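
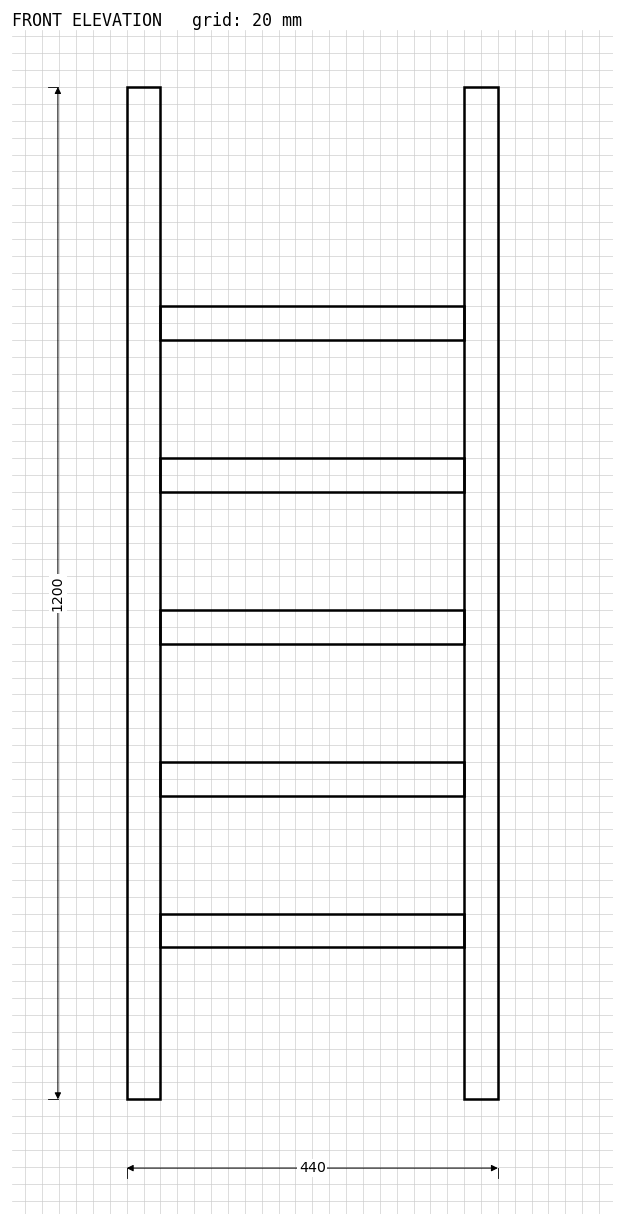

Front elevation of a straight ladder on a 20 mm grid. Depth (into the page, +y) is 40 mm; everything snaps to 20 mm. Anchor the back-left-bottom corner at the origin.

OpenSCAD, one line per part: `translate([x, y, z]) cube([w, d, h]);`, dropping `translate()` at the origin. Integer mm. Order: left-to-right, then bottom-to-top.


cube([40, 40, 1200]);
translate([40, 0, 180]) cube([360, 40, 40]);
translate([40, 0, 360]) cube([360, 40, 40]);
translate([40, 0, 540]) cube([360, 40, 40]);
translate([40, 0, 720]) cube([360, 40, 40]);
translate([40, 0, 900]) cube([360, 40, 40]);
translate([400, 0, 0]) cube([40, 40, 1200]);


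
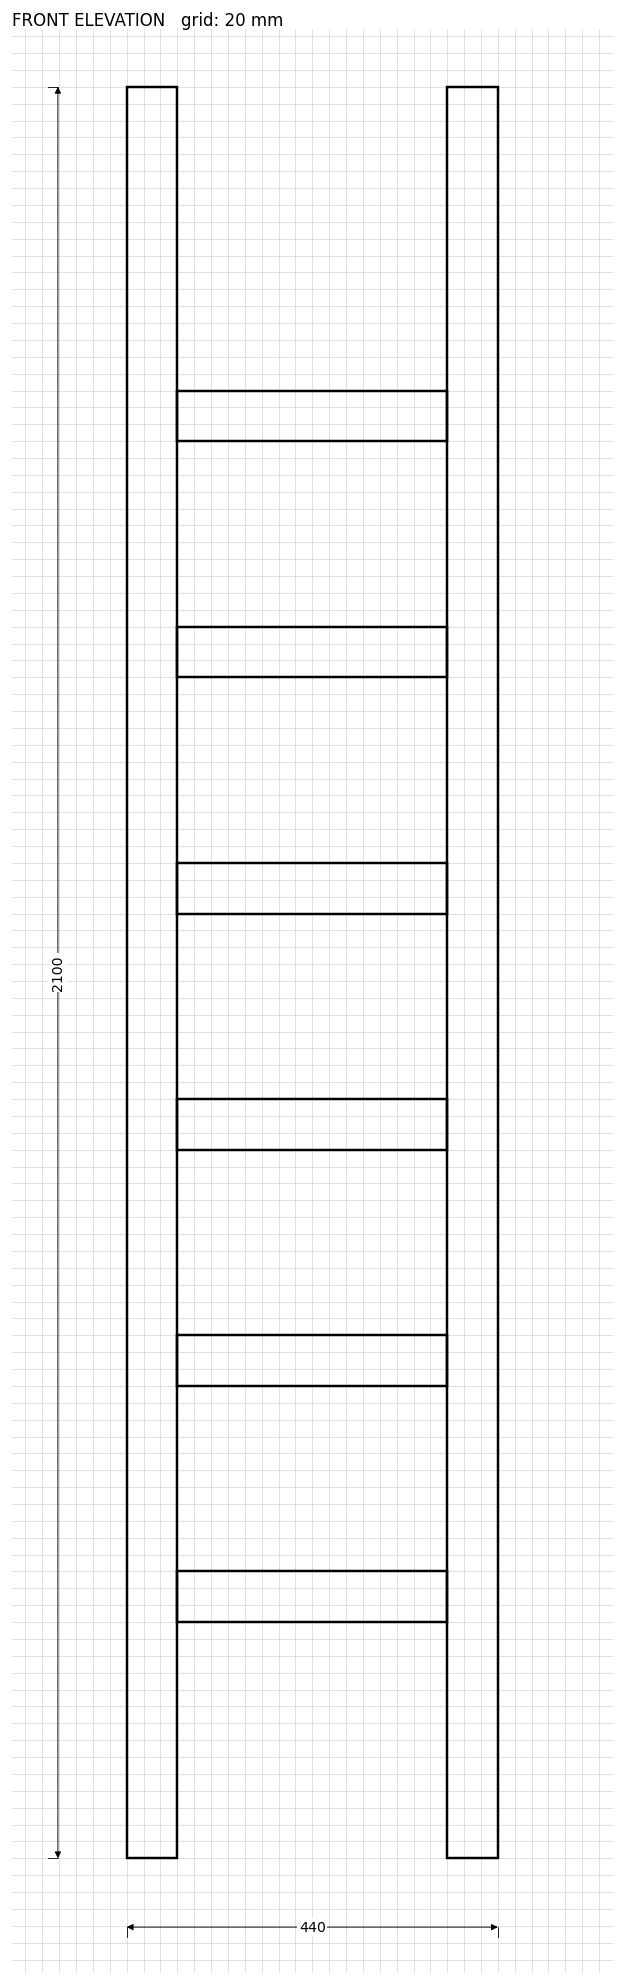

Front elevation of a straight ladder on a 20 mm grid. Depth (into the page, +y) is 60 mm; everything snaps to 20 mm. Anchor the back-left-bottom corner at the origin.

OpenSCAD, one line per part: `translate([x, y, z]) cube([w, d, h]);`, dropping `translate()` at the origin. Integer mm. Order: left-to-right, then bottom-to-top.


cube([60, 60, 2100]);
translate([60, 0, 280]) cube([320, 60, 60]);
translate([60, 0, 560]) cube([320, 60, 60]);
translate([60, 0, 840]) cube([320, 60, 60]);
translate([60, 0, 1120]) cube([320, 60, 60]);
translate([60, 0, 1400]) cube([320, 60, 60]);
translate([60, 0, 1680]) cube([320, 60, 60]);
translate([380, 0, 0]) cube([60, 60, 2100]);


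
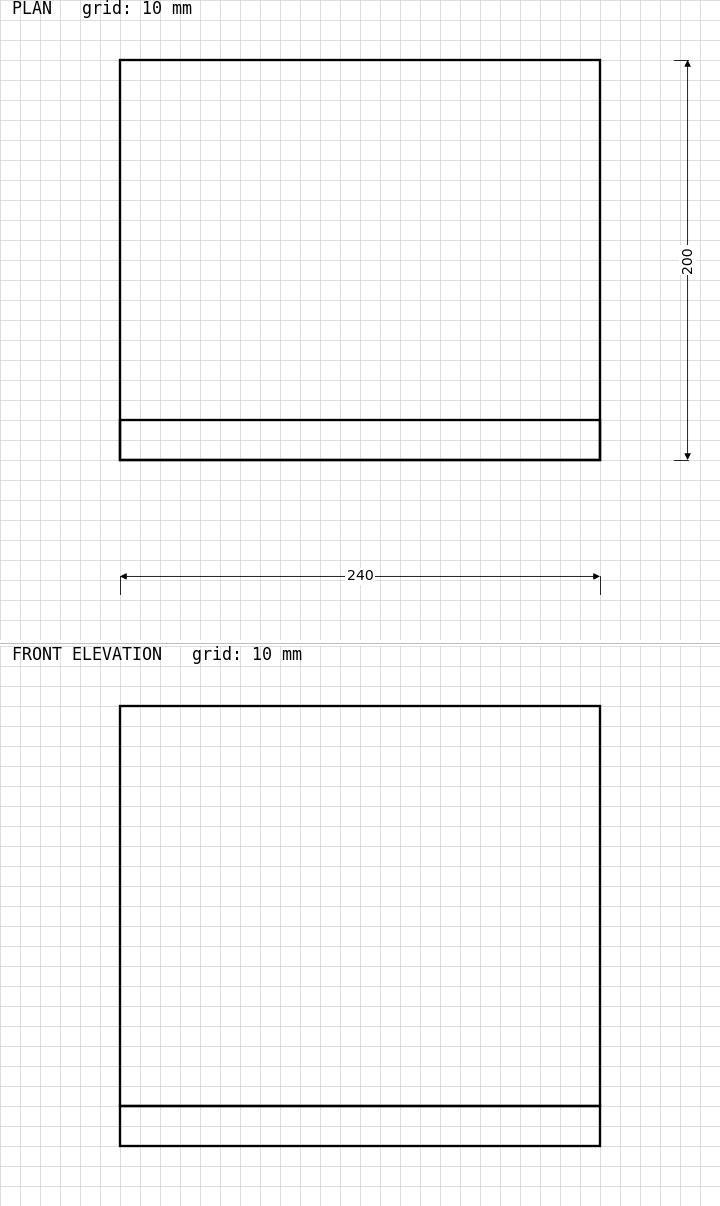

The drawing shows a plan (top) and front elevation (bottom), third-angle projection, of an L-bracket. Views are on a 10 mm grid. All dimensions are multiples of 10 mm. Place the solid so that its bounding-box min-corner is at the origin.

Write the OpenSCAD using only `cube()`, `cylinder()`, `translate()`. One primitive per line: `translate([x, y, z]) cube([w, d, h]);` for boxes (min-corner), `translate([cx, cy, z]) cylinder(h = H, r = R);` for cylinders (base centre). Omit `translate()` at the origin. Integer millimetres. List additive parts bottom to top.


cube([240, 200, 20]);
translate([0, 0, 20]) cube([240, 20, 200]);


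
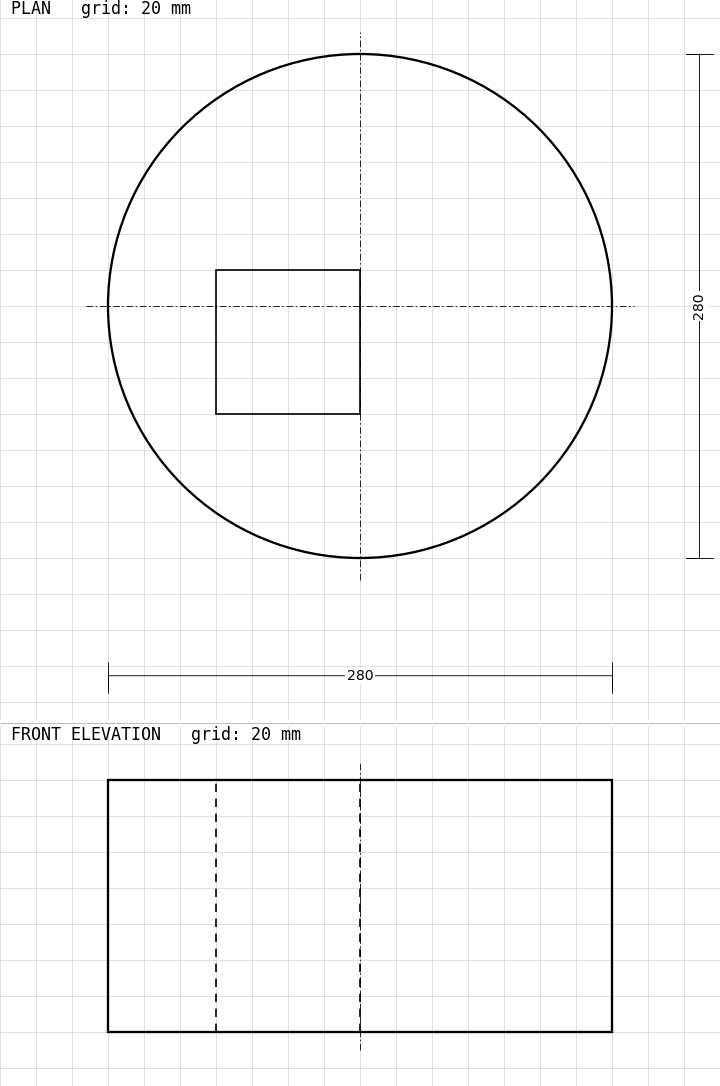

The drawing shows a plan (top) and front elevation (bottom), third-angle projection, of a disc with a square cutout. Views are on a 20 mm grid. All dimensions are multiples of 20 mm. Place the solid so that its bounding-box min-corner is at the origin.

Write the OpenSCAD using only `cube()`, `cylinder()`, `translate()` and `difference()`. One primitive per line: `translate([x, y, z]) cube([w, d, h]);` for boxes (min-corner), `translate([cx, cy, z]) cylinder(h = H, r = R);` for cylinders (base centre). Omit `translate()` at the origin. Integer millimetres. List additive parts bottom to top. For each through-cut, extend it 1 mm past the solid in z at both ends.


difference() {
  translate([140, 140, 0]) cylinder(h = 140, r = 140);
  translate([60, 80, -1]) cube([80, 80, 142]);
}


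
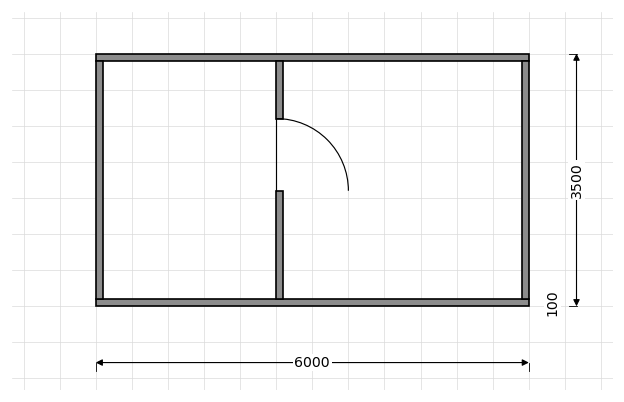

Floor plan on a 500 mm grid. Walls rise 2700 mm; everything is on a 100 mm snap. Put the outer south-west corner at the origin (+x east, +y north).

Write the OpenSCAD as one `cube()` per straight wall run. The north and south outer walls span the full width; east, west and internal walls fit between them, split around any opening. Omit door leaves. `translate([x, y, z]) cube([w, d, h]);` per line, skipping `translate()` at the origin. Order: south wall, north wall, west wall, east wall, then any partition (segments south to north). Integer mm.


cube([6000, 100, 2700]);
translate([0, 3400, 0]) cube([6000, 100, 2700]);
translate([0, 100, 0]) cube([100, 3300, 2700]);
translate([5900, 100, 0]) cube([100, 3300, 2700]);
translate([2500, 100, 0]) cube([100, 1500, 2700]);
translate([2500, 2600, 0]) cube([100, 800, 2700]);


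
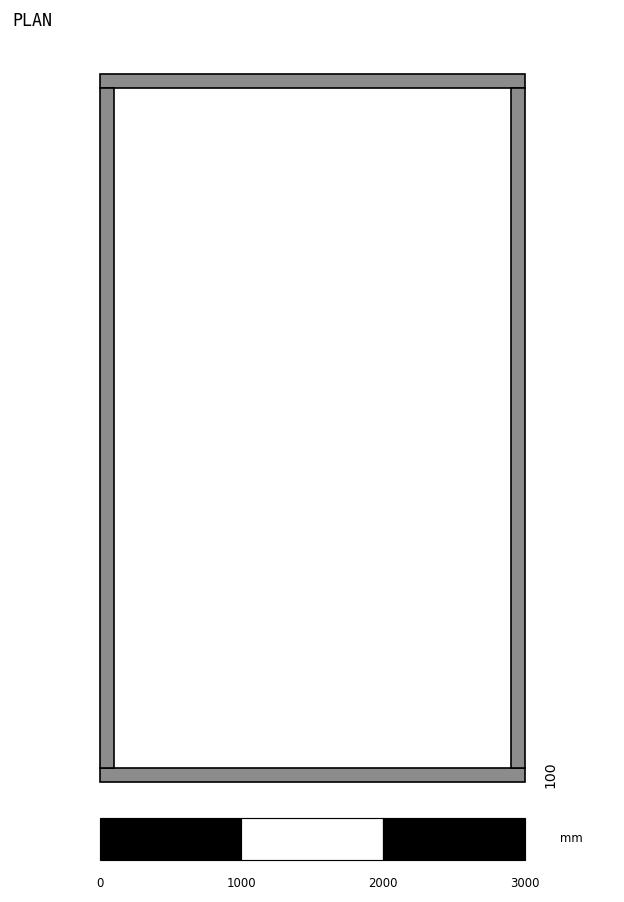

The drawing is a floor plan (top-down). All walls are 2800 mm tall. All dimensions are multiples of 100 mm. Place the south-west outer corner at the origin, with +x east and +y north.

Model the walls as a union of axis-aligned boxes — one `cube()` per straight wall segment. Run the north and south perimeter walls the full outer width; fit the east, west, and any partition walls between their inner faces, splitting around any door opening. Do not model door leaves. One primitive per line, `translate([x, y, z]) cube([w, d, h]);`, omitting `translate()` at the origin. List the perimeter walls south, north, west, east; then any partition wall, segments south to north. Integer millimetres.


cube([3000, 100, 2800]);
translate([0, 4900, 0]) cube([3000, 100, 2800]);
translate([0, 100, 0]) cube([100, 4800, 2800]);
translate([2900, 100, 0]) cube([100, 4800, 2800]);


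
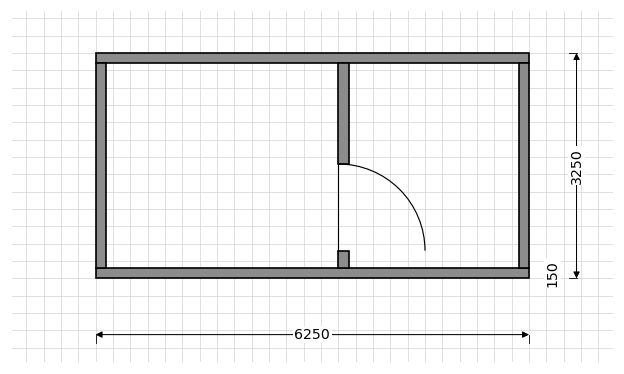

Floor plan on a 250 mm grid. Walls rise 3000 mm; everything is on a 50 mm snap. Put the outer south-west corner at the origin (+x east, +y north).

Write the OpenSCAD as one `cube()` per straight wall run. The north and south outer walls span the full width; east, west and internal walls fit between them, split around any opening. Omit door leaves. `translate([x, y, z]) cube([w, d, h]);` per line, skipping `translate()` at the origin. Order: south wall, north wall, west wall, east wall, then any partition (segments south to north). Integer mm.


cube([6250, 150, 3000]);
translate([0, 3100, 0]) cube([6250, 150, 3000]);
translate([0, 150, 0]) cube([150, 2950, 3000]);
translate([6100, 150, 0]) cube([150, 2950, 3000]);
translate([3500, 150, 0]) cube([150, 250, 3000]);
translate([3500, 1650, 0]) cube([150, 1450, 3000]);


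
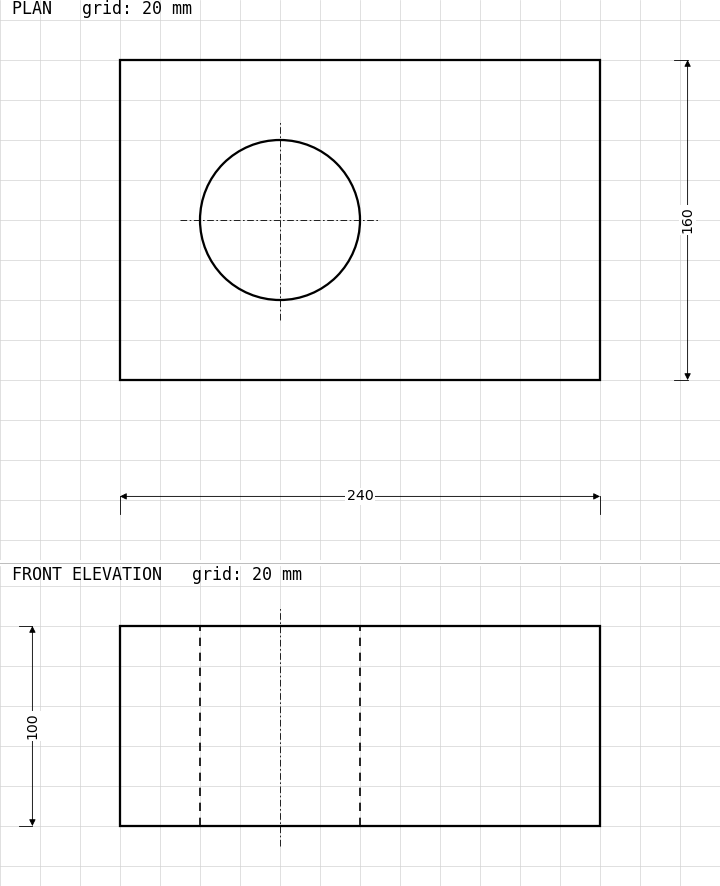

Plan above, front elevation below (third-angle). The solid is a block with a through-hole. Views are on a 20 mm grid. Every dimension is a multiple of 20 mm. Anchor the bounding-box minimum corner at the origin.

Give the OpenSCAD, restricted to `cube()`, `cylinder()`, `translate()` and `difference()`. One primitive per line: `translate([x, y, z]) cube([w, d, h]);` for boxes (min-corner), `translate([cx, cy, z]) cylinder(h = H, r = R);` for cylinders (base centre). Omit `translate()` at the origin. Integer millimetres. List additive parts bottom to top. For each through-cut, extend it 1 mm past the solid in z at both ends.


difference() {
  cube([240, 160, 100]);
  translate([80, 80, -1]) cylinder(h = 102, r = 40);
}


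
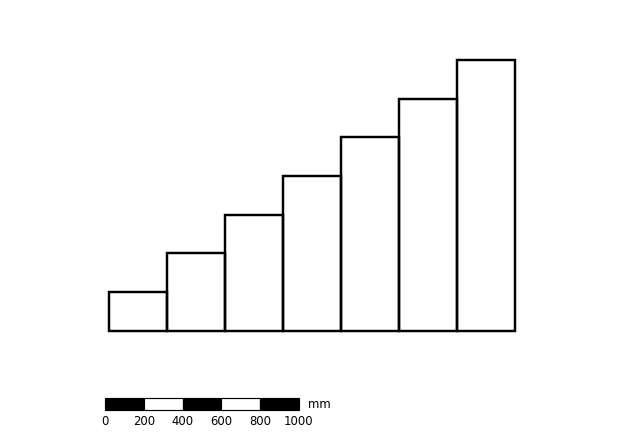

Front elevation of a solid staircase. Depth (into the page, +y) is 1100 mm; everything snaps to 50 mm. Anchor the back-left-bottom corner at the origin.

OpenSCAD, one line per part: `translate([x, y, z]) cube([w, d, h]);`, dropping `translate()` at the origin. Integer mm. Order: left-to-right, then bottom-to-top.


cube([300, 1100, 200]);
translate([300, 0, 0]) cube([300, 1100, 400]);
translate([600, 0, 0]) cube([300, 1100, 600]);
translate([900, 0, 0]) cube([300, 1100, 800]);
translate([1200, 0, 0]) cube([300, 1100, 1000]);
translate([1500, 0, 0]) cube([300, 1100, 1200]);
translate([1800, 0, 0]) cube([300, 1100, 1400]);


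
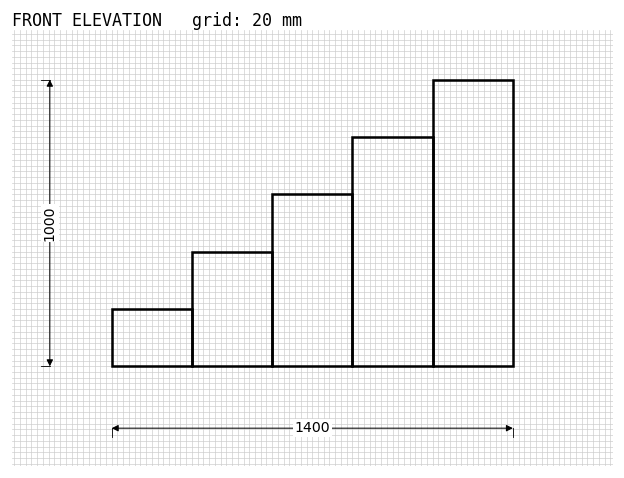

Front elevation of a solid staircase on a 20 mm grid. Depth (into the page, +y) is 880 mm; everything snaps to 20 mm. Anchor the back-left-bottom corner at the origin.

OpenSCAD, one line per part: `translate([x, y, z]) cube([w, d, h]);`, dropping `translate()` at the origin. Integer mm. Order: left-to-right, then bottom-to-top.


cube([280, 880, 200]);
translate([280, 0, 0]) cube([280, 880, 400]);
translate([560, 0, 0]) cube([280, 880, 600]);
translate([840, 0, 0]) cube([280, 880, 800]);
translate([1120, 0, 0]) cube([280, 880, 1000]);


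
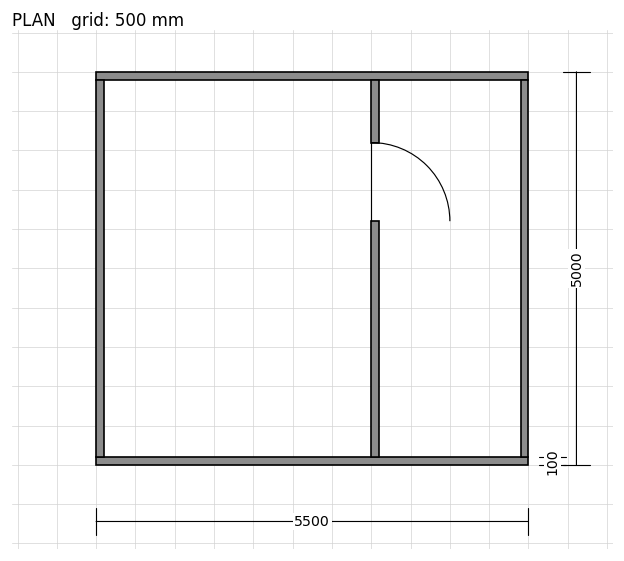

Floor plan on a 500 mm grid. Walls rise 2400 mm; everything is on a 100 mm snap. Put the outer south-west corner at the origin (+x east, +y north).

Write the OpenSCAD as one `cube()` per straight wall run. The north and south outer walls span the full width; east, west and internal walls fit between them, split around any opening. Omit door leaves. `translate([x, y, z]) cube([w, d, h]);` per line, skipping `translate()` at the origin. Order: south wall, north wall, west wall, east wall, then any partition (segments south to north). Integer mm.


cube([5500, 100, 2400]);
translate([0, 4900, 0]) cube([5500, 100, 2400]);
translate([0, 100, 0]) cube([100, 4800, 2400]);
translate([5400, 100, 0]) cube([100, 4800, 2400]);
translate([3500, 100, 0]) cube([100, 3000, 2400]);
translate([3500, 4100, 0]) cube([100, 800, 2400]);


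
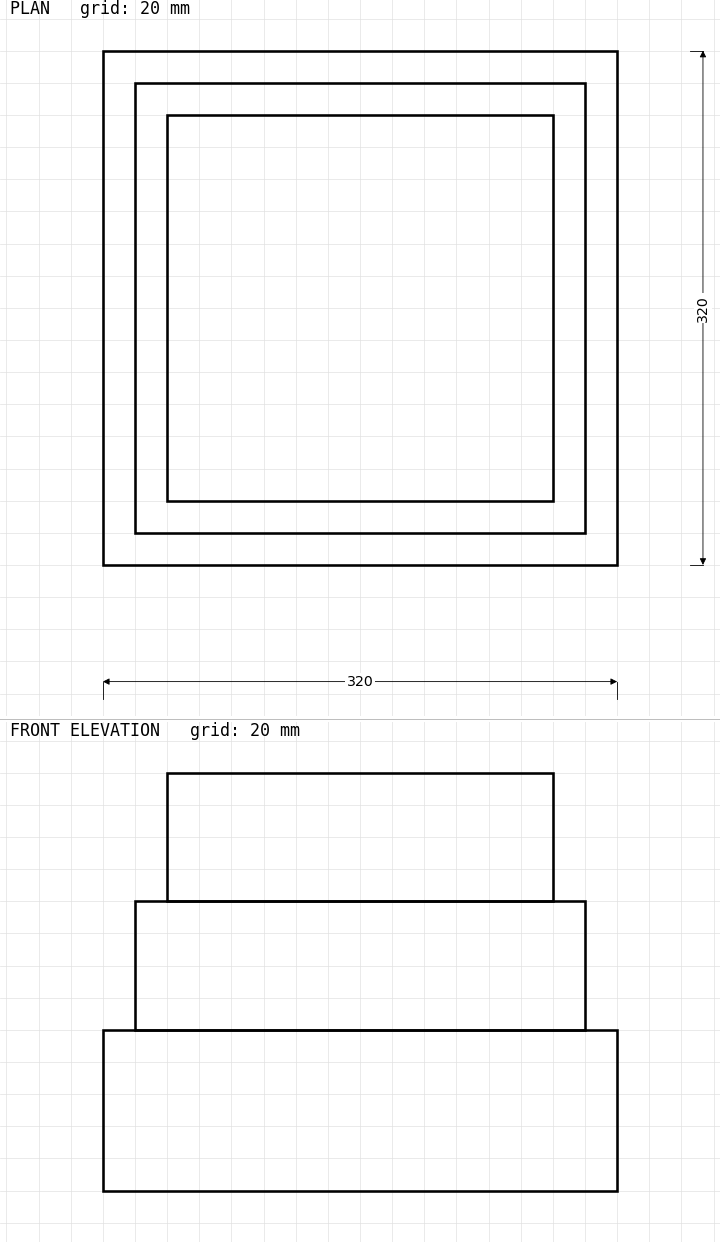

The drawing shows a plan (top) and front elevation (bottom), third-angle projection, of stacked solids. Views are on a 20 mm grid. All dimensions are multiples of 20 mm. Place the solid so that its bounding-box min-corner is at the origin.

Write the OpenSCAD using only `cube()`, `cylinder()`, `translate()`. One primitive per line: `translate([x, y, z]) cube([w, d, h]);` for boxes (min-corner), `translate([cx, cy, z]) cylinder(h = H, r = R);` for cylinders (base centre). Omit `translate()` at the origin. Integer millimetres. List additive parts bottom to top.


cube([320, 320, 100]);
translate([20, 20, 100]) cube([280, 280, 80]);
translate([40, 40, 180]) cube([240, 240, 80]);


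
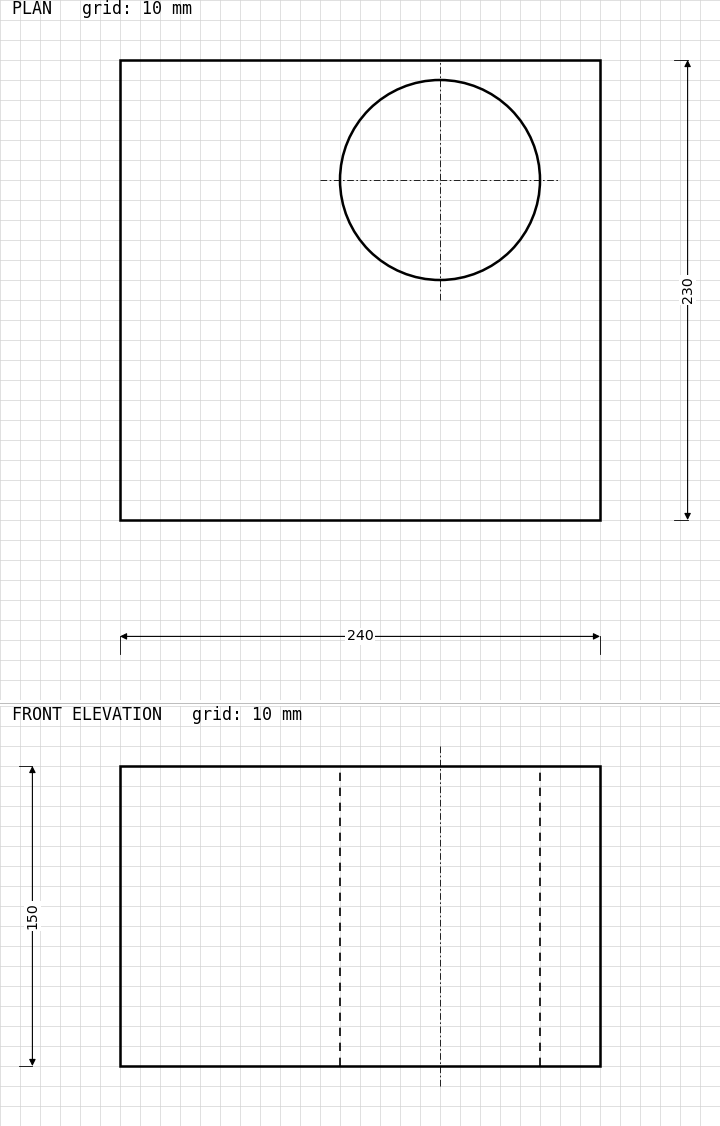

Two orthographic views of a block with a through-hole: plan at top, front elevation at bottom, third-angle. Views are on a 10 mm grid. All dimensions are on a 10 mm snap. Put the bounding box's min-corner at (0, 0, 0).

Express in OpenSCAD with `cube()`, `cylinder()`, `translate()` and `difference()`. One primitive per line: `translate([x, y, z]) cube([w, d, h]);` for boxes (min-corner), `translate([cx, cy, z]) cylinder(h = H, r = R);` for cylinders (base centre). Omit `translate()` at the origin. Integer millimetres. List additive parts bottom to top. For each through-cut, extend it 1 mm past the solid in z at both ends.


difference() {
  cube([240, 230, 150]);
  translate([160, 170, -1]) cylinder(h = 152, r = 50);
}


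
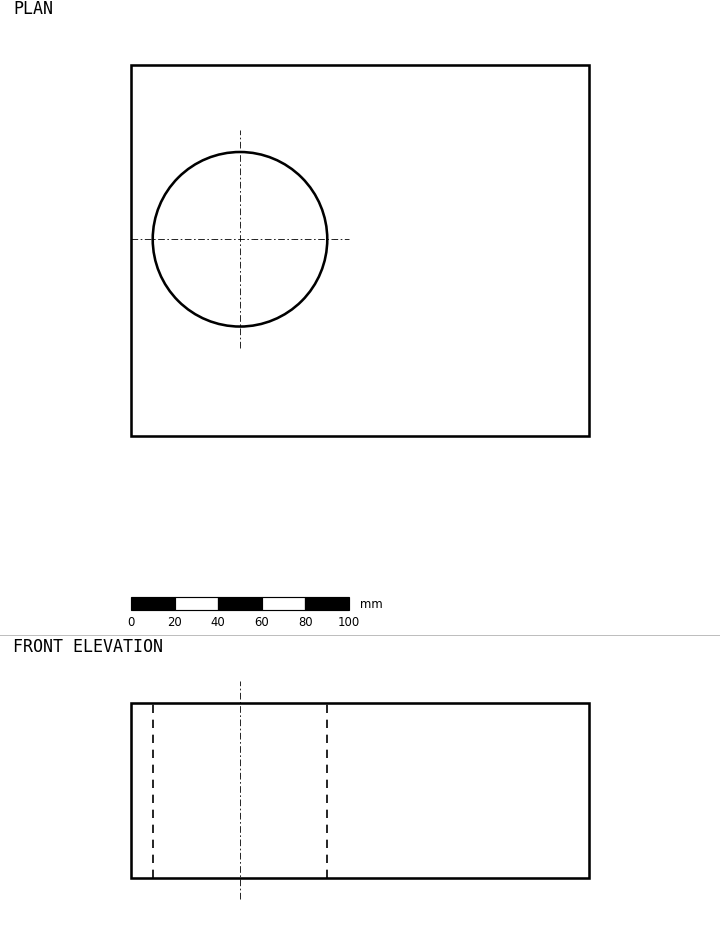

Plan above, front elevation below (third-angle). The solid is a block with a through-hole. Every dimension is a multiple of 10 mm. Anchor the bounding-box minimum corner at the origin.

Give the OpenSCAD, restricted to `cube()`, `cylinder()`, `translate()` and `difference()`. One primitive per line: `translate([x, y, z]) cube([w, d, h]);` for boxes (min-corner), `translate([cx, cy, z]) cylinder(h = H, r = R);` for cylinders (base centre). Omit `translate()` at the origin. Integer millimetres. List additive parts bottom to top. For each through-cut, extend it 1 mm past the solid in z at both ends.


difference() {
  cube([210, 170, 80]);
  translate([50, 90, -1]) cylinder(h = 82, r = 40);
}


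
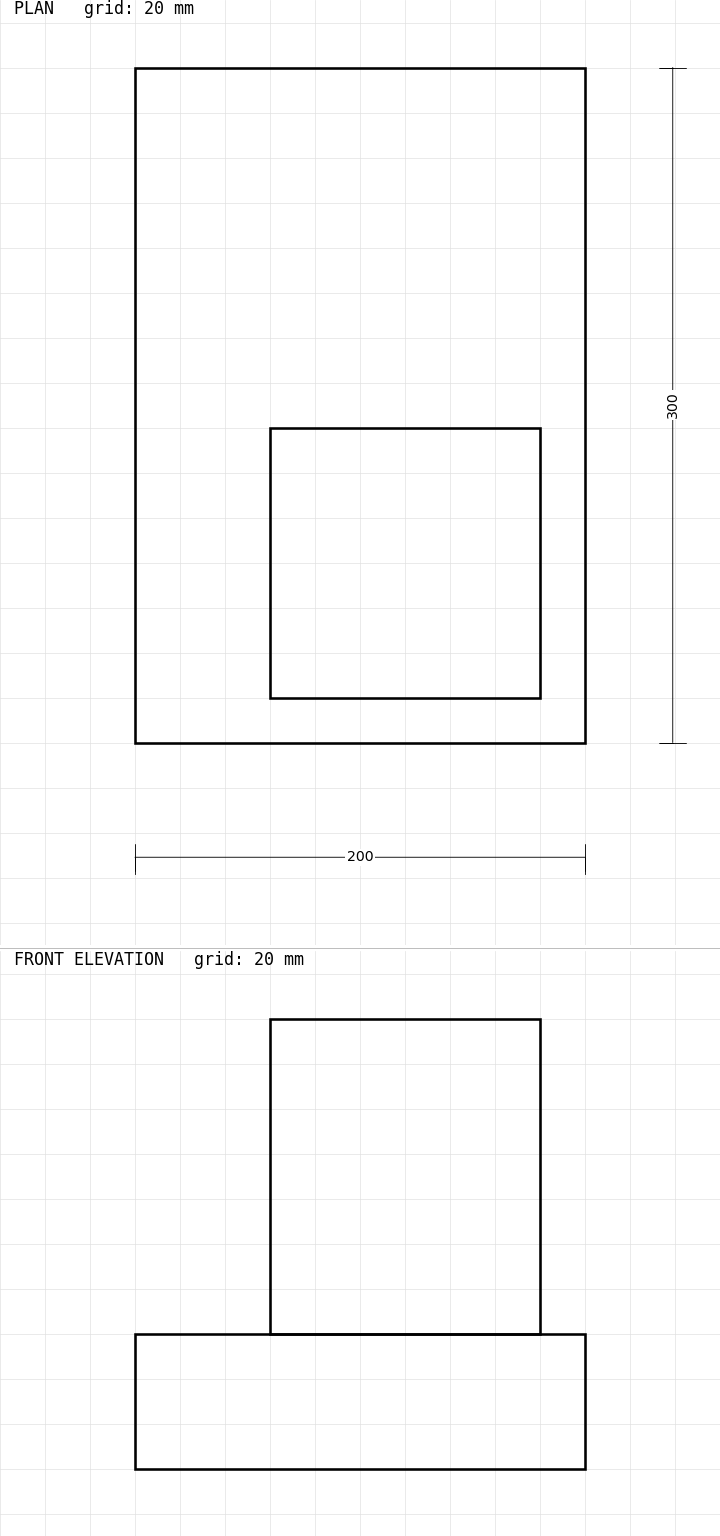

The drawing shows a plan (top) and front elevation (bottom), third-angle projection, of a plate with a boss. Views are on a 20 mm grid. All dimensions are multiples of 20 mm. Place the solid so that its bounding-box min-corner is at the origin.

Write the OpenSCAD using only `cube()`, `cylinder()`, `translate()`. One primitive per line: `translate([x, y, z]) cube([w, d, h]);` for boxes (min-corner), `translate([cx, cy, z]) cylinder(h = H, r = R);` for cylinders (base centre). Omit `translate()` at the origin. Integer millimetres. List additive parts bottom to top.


cube([200, 300, 60]);
translate([60, 20, 60]) cube([120, 120, 140]);


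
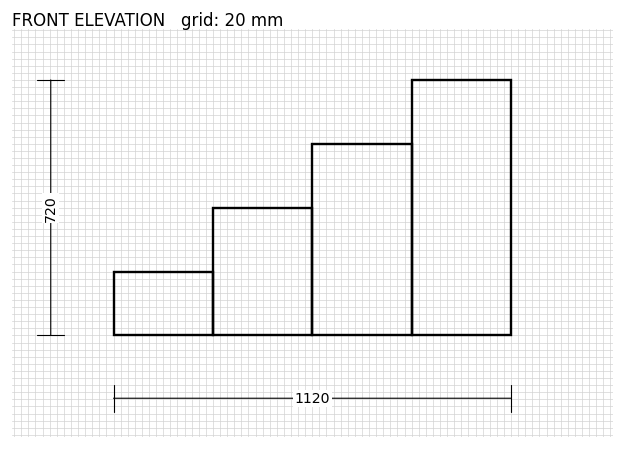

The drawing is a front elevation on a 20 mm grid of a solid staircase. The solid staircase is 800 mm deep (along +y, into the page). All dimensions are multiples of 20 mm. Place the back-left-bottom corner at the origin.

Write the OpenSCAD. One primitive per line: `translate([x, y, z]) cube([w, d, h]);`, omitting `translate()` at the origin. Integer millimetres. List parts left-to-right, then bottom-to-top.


cube([280, 800, 180]);
translate([280, 0, 0]) cube([280, 800, 360]);
translate([560, 0, 0]) cube([280, 800, 540]);
translate([840, 0, 0]) cube([280, 800, 720]);


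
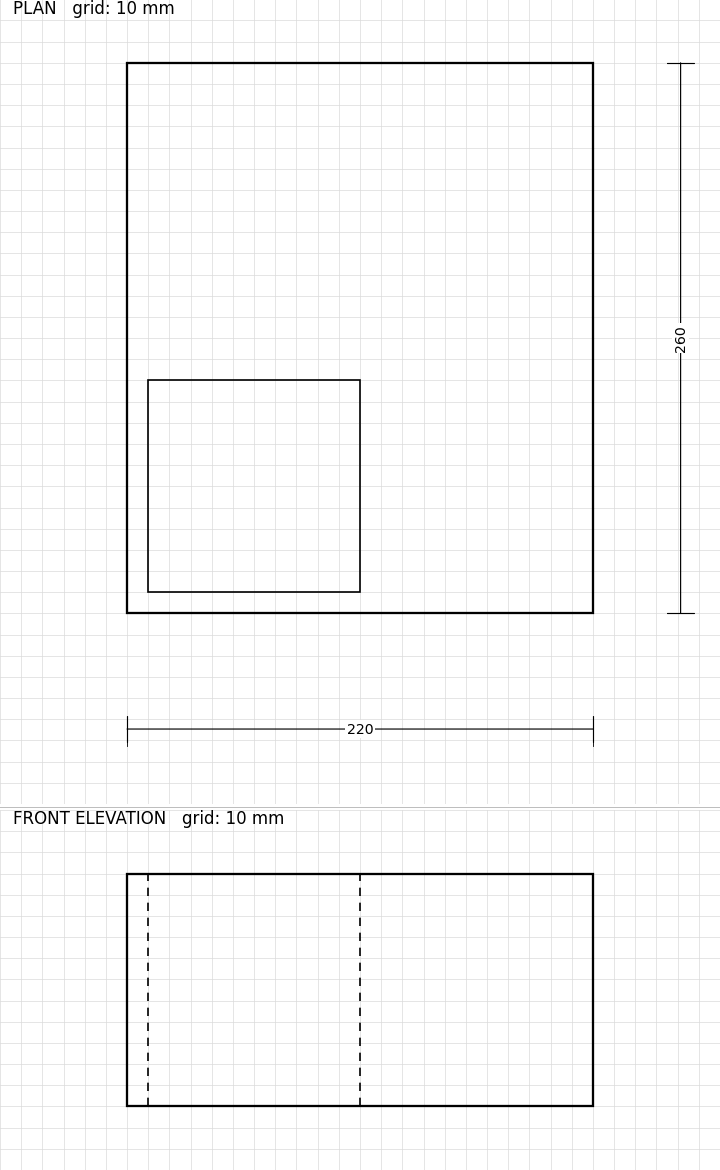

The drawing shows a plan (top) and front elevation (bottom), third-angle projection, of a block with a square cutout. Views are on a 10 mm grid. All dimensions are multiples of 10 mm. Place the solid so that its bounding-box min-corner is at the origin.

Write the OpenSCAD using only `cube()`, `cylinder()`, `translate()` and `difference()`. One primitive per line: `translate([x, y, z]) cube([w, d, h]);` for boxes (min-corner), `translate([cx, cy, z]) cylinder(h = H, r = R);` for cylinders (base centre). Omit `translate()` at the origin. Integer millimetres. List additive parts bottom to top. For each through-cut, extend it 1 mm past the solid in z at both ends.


difference() {
  cube([220, 260, 110]);
  translate([10, 10, -1]) cube([100, 100, 112]);
}


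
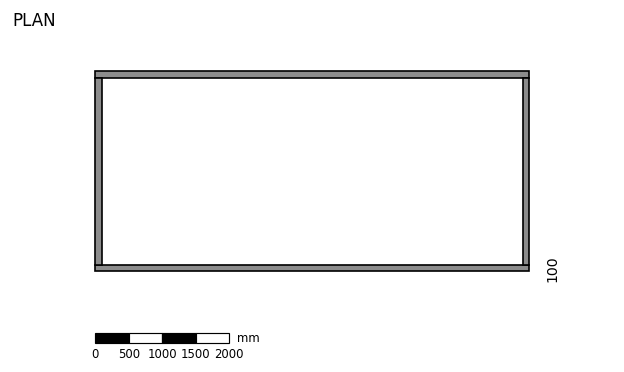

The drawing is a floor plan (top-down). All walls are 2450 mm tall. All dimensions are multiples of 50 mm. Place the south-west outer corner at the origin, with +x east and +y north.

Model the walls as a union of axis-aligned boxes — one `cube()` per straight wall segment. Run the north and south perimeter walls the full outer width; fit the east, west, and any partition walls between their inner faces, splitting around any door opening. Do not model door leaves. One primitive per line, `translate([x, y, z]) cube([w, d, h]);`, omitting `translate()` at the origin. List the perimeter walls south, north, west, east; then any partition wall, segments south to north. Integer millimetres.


cube([6500, 100, 2450]);
translate([0, 2900, 0]) cube([6500, 100, 2450]);
translate([0, 100, 0]) cube([100, 2800, 2450]);
translate([6400, 100, 0]) cube([100, 2800, 2450]);


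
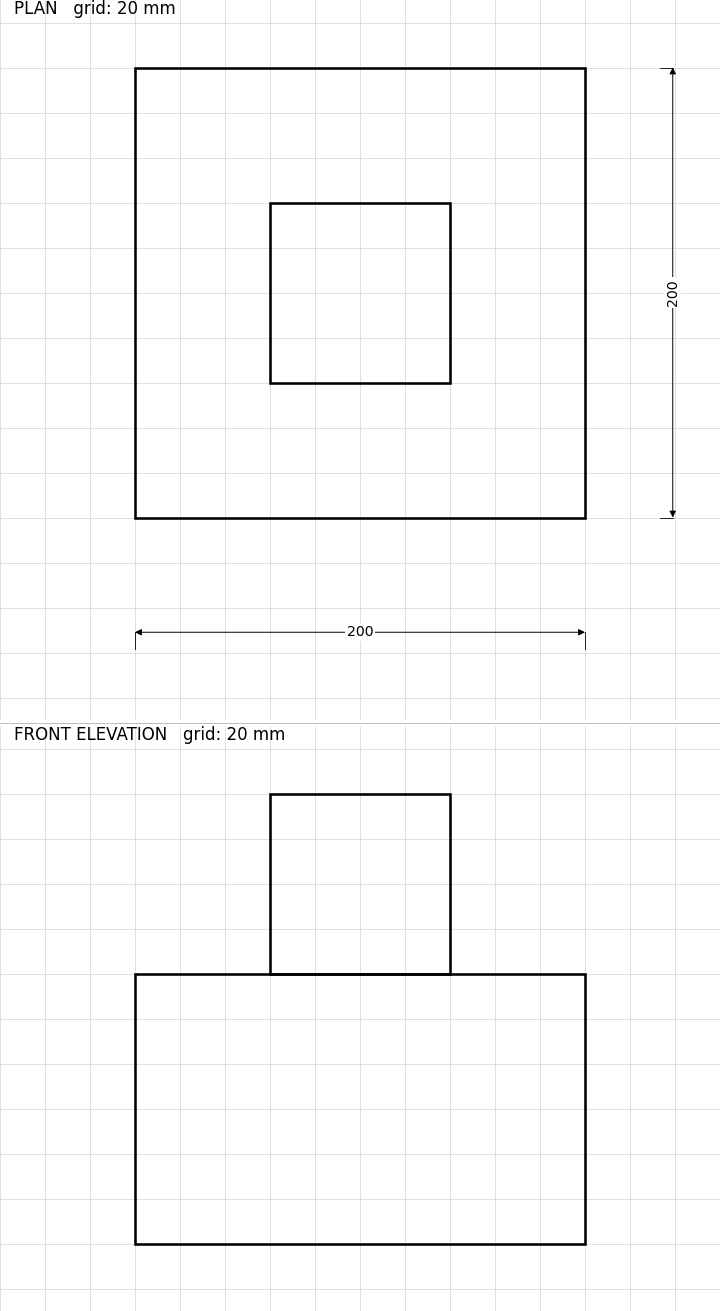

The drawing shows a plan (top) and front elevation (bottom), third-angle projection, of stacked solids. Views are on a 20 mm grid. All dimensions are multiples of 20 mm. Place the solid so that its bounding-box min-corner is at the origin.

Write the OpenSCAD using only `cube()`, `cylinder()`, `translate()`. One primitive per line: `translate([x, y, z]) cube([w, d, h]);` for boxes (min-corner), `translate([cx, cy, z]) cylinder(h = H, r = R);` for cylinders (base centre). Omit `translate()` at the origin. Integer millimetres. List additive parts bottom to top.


cube([200, 200, 120]);
translate([60, 60, 120]) cube([80, 80, 80]);


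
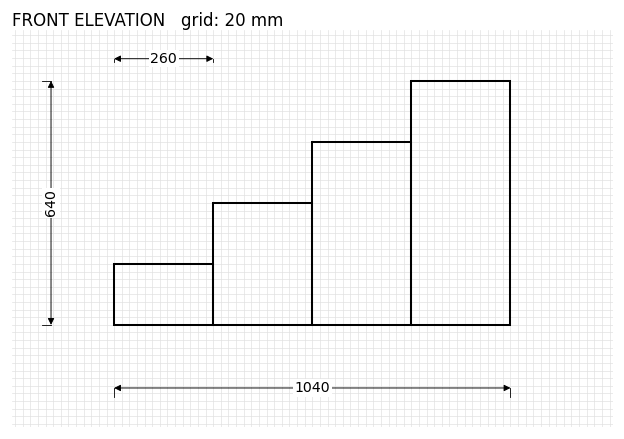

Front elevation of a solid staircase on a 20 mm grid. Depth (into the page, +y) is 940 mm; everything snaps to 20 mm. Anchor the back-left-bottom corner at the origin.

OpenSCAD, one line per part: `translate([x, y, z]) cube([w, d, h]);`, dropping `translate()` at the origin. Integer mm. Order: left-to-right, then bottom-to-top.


cube([260, 940, 160]);
translate([260, 0, 0]) cube([260, 940, 320]);
translate([520, 0, 0]) cube([260, 940, 480]);
translate([780, 0, 0]) cube([260, 940, 640]);


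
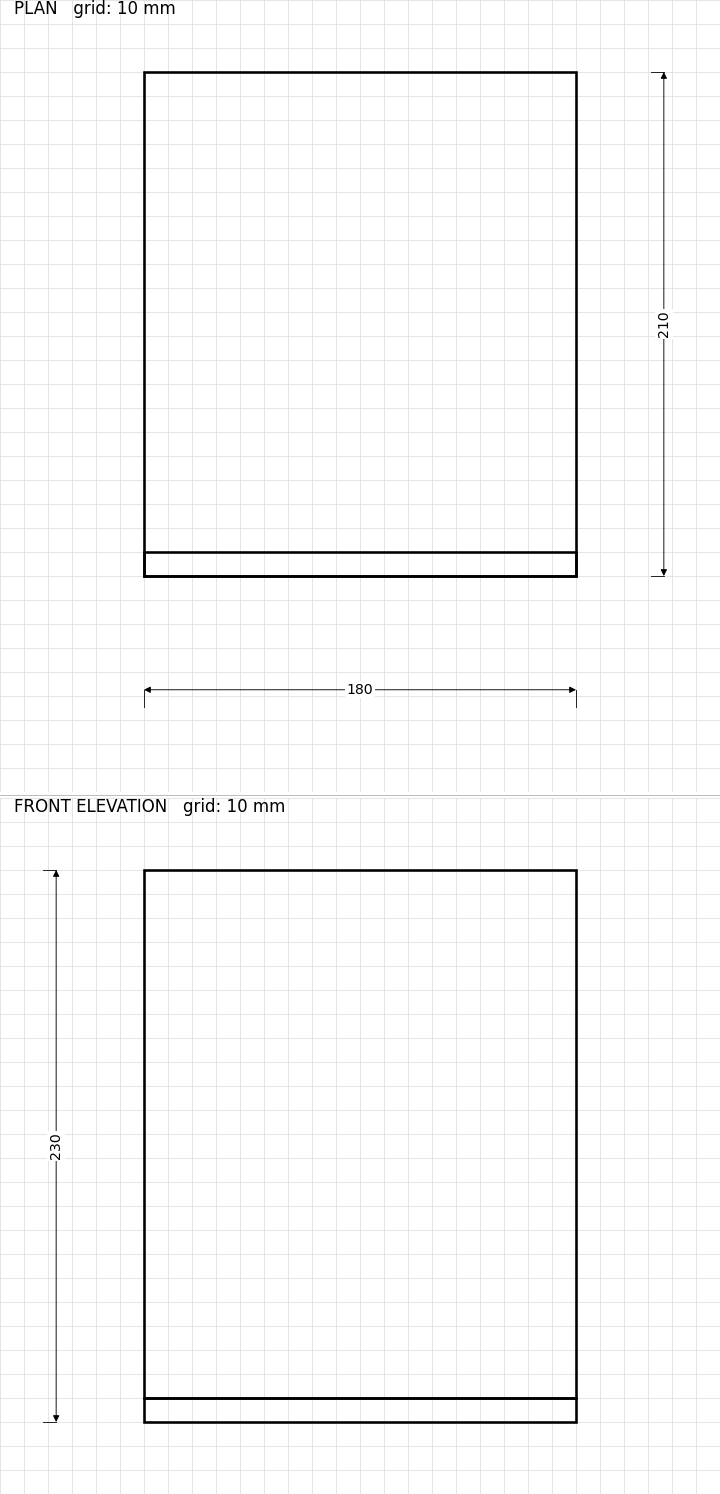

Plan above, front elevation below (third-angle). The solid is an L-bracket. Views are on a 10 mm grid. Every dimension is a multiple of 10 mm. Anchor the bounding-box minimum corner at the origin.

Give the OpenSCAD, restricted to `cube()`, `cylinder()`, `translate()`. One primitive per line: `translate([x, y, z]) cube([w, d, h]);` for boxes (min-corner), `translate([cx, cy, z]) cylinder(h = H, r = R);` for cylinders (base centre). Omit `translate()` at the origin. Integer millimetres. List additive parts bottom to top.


cube([180, 210, 10]);
translate([0, 0, 10]) cube([180, 10, 220]);


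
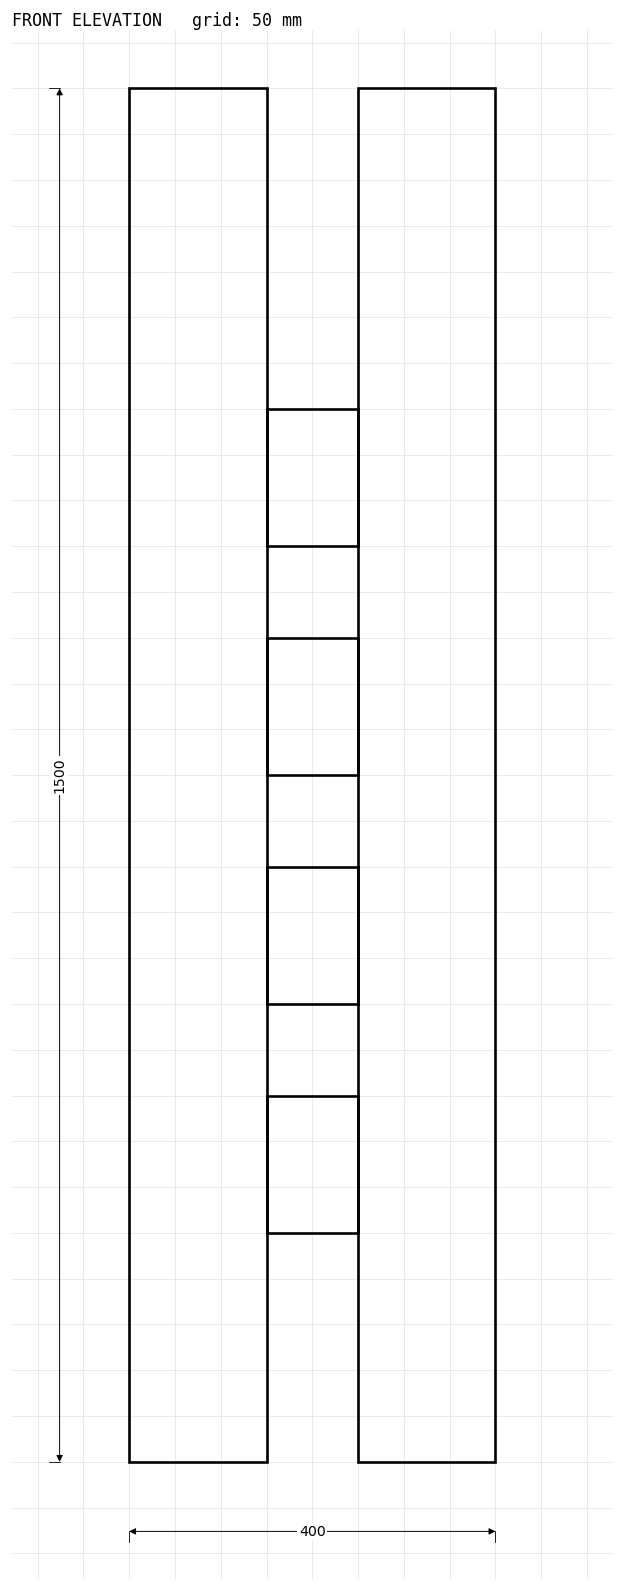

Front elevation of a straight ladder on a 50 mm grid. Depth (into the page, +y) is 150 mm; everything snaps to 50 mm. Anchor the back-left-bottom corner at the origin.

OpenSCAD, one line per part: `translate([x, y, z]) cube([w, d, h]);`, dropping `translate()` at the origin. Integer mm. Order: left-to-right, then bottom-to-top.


cube([150, 150, 1500]);
translate([150, 0, 250]) cube([100, 150, 150]);
translate([150, 0, 500]) cube([100, 150, 150]);
translate([150, 0, 750]) cube([100, 150, 150]);
translate([150, 0, 1000]) cube([100, 150, 150]);
translate([250, 0, 0]) cube([150, 150, 1500]);


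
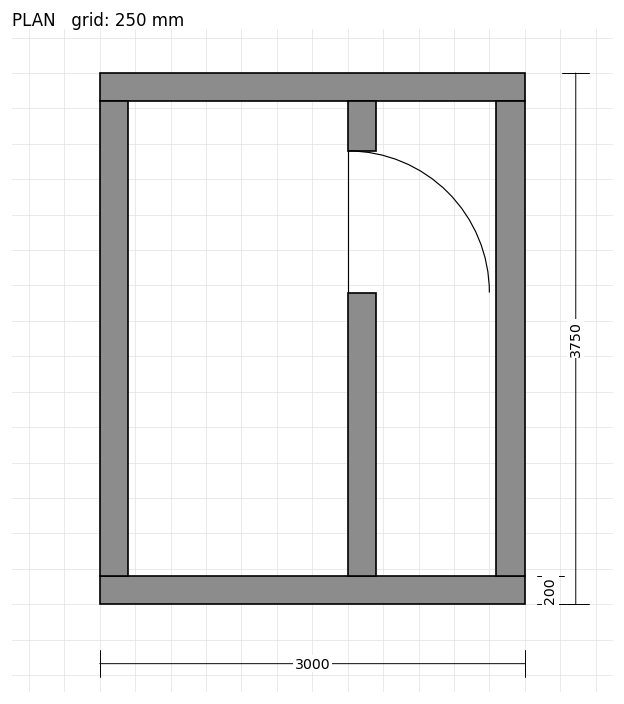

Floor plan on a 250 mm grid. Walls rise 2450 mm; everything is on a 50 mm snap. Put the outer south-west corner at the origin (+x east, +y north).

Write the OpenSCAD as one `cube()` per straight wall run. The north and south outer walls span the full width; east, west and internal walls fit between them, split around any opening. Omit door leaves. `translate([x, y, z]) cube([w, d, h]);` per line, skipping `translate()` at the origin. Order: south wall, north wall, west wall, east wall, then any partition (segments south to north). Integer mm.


cube([3000, 200, 2450]);
translate([0, 3550, 0]) cube([3000, 200, 2450]);
translate([0, 200, 0]) cube([200, 3350, 2450]);
translate([2800, 200, 0]) cube([200, 3350, 2450]);
translate([1750, 200, 0]) cube([200, 2000, 2450]);
translate([1750, 3200, 0]) cube([200, 350, 2450]);


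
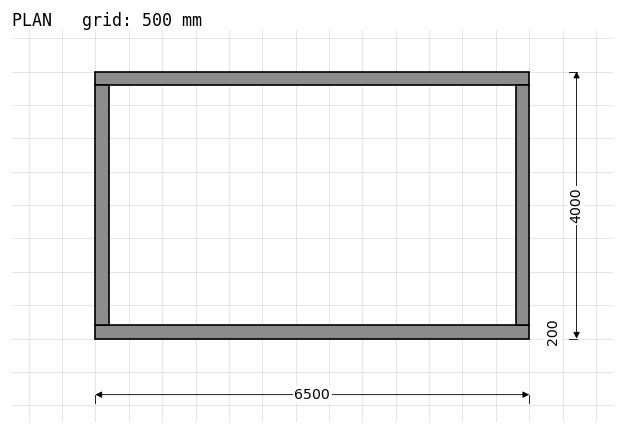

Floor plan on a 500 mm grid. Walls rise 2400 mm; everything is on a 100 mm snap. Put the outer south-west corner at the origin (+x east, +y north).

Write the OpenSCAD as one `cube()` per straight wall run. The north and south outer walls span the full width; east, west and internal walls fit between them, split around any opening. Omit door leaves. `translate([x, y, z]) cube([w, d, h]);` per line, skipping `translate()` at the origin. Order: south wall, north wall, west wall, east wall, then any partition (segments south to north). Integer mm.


cube([6500, 200, 2400]);
translate([0, 3800, 0]) cube([6500, 200, 2400]);
translate([0, 200, 0]) cube([200, 3600, 2400]);
translate([6300, 200, 0]) cube([200, 3600, 2400]);


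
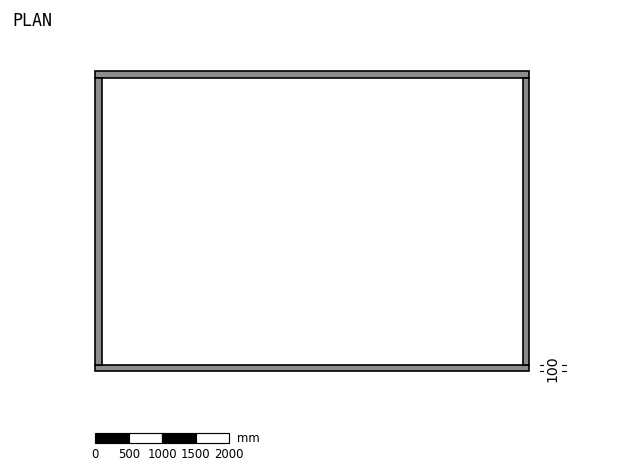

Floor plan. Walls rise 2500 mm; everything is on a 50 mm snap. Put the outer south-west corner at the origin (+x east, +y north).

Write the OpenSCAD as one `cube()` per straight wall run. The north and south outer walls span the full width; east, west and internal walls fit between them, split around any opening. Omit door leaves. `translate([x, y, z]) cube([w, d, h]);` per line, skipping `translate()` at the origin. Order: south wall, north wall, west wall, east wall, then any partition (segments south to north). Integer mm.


cube([6500, 100, 2500]);
translate([0, 4400, 0]) cube([6500, 100, 2500]);
translate([0, 100, 0]) cube([100, 4300, 2500]);
translate([6400, 100, 0]) cube([100, 4300, 2500]);


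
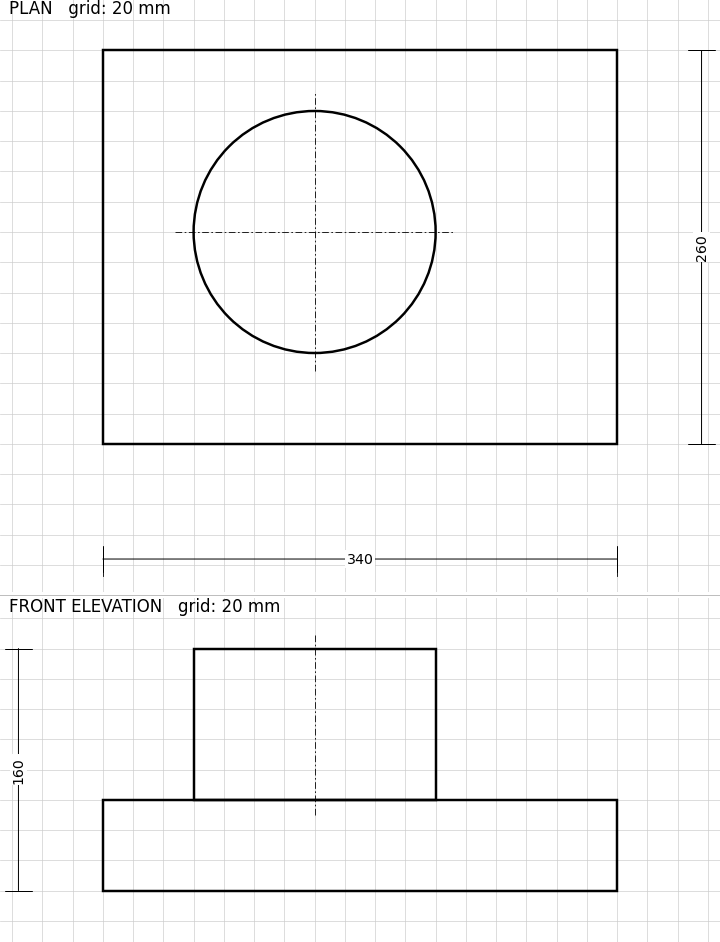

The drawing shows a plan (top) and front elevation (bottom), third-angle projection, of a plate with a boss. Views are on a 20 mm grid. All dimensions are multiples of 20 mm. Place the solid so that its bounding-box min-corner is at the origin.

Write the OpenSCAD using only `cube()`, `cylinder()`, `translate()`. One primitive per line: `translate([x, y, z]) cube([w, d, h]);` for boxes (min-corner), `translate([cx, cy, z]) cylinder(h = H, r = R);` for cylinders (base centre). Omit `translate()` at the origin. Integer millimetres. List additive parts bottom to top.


cube([340, 260, 60]);
translate([140, 140, 60]) cylinder(h = 100, r = 80);


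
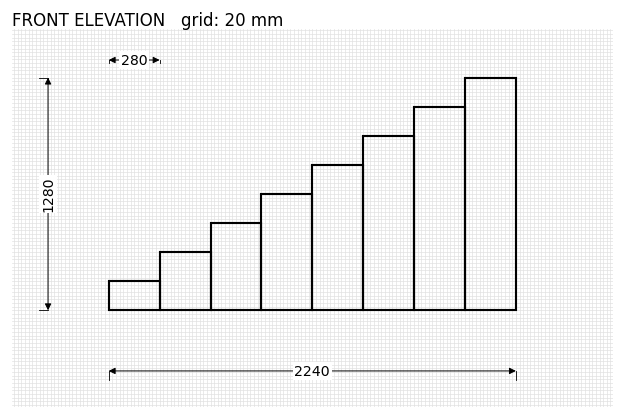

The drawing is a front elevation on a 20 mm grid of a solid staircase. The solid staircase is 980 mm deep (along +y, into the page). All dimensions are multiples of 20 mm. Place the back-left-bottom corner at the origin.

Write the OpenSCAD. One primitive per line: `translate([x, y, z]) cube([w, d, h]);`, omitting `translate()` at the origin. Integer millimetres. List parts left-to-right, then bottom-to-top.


cube([280, 980, 160]);
translate([280, 0, 0]) cube([280, 980, 320]);
translate([560, 0, 0]) cube([280, 980, 480]);
translate([840, 0, 0]) cube([280, 980, 640]);
translate([1120, 0, 0]) cube([280, 980, 800]);
translate([1400, 0, 0]) cube([280, 980, 960]);
translate([1680, 0, 0]) cube([280, 980, 1120]);
translate([1960, 0, 0]) cube([280, 980, 1280]);


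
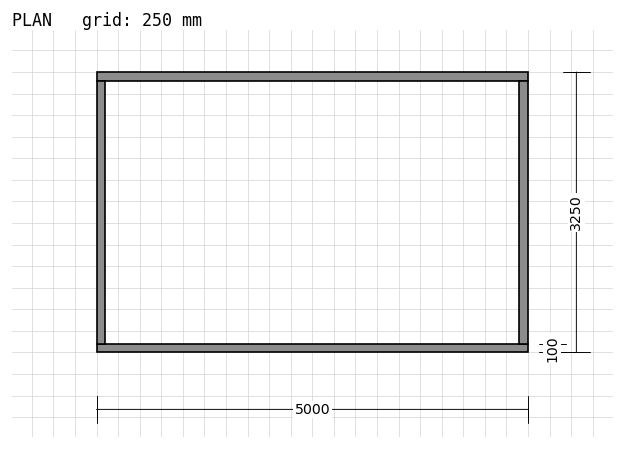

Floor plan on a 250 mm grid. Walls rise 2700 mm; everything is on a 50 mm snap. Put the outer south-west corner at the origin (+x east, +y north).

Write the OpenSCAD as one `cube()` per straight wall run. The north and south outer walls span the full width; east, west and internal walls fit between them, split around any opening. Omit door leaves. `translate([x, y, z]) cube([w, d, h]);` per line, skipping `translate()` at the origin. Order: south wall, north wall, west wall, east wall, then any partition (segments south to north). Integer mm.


cube([5000, 100, 2700]);
translate([0, 3150, 0]) cube([5000, 100, 2700]);
translate([0, 100, 0]) cube([100, 3050, 2700]);
translate([4900, 100, 0]) cube([100, 3050, 2700]);


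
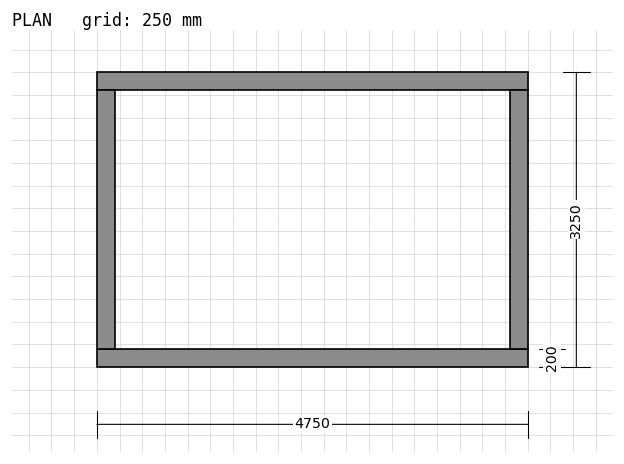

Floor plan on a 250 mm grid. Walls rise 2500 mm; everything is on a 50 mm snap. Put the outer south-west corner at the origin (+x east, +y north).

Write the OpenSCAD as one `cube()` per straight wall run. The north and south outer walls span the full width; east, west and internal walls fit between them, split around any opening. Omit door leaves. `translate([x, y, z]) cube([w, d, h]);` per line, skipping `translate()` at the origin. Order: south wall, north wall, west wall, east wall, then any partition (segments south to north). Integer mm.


cube([4750, 200, 2500]);
translate([0, 3050, 0]) cube([4750, 200, 2500]);
translate([0, 200, 0]) cube([200, 2850, 2500]);
translate([4550, 200, 0]) cube([200, 2850, 2500]);


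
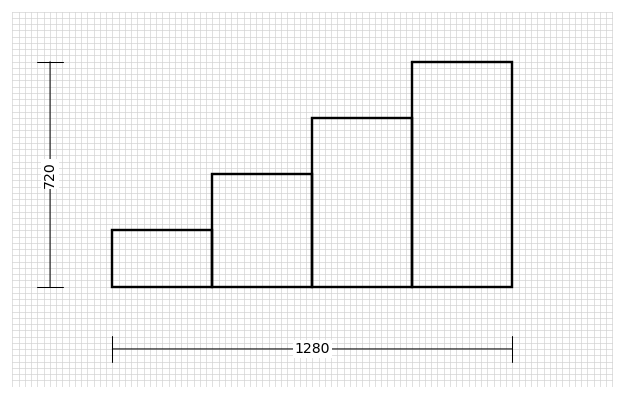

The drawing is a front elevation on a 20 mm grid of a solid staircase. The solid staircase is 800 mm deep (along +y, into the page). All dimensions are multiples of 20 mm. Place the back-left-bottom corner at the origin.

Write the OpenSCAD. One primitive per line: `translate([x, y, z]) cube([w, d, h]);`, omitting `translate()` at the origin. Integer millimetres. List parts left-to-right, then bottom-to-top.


cube([320, 800, 180]);
translate([320, 0, 0]) cube([320, 800, 360]);
translate([640, 0, 0]) cube([320, 800, 540]);
translate([960, 0, 0]) cube([320, 800, 720]);


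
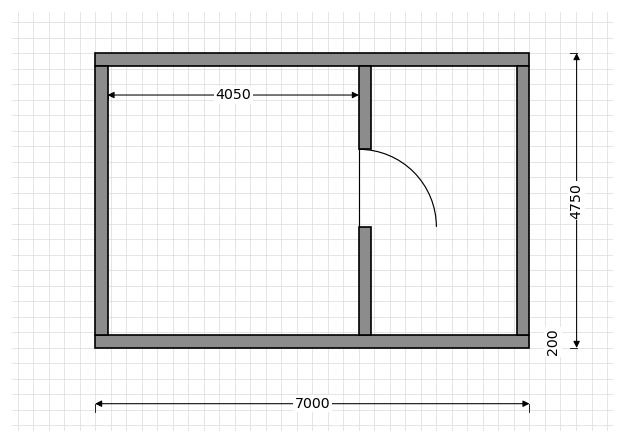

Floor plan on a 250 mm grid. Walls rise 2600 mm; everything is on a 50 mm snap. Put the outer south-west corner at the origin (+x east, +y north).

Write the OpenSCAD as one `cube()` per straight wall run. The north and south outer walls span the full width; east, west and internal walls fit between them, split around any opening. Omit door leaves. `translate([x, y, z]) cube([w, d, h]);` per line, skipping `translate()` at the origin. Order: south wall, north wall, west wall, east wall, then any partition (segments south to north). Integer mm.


cube([7000, 200, 2600]);
translate([0, 4550, 0]) cube([7000, 200, 2600]);
translate([0, 200, 0]) cube([200, 4350, 2600]);
translate([6800, 200, 0]) cube([200, 4350, 2600]);
translate([4250, 200, 0]) cube([200, 1750, 2600]);
translate([4250, 3200, 0]) cube([200, 1350, 2600]);


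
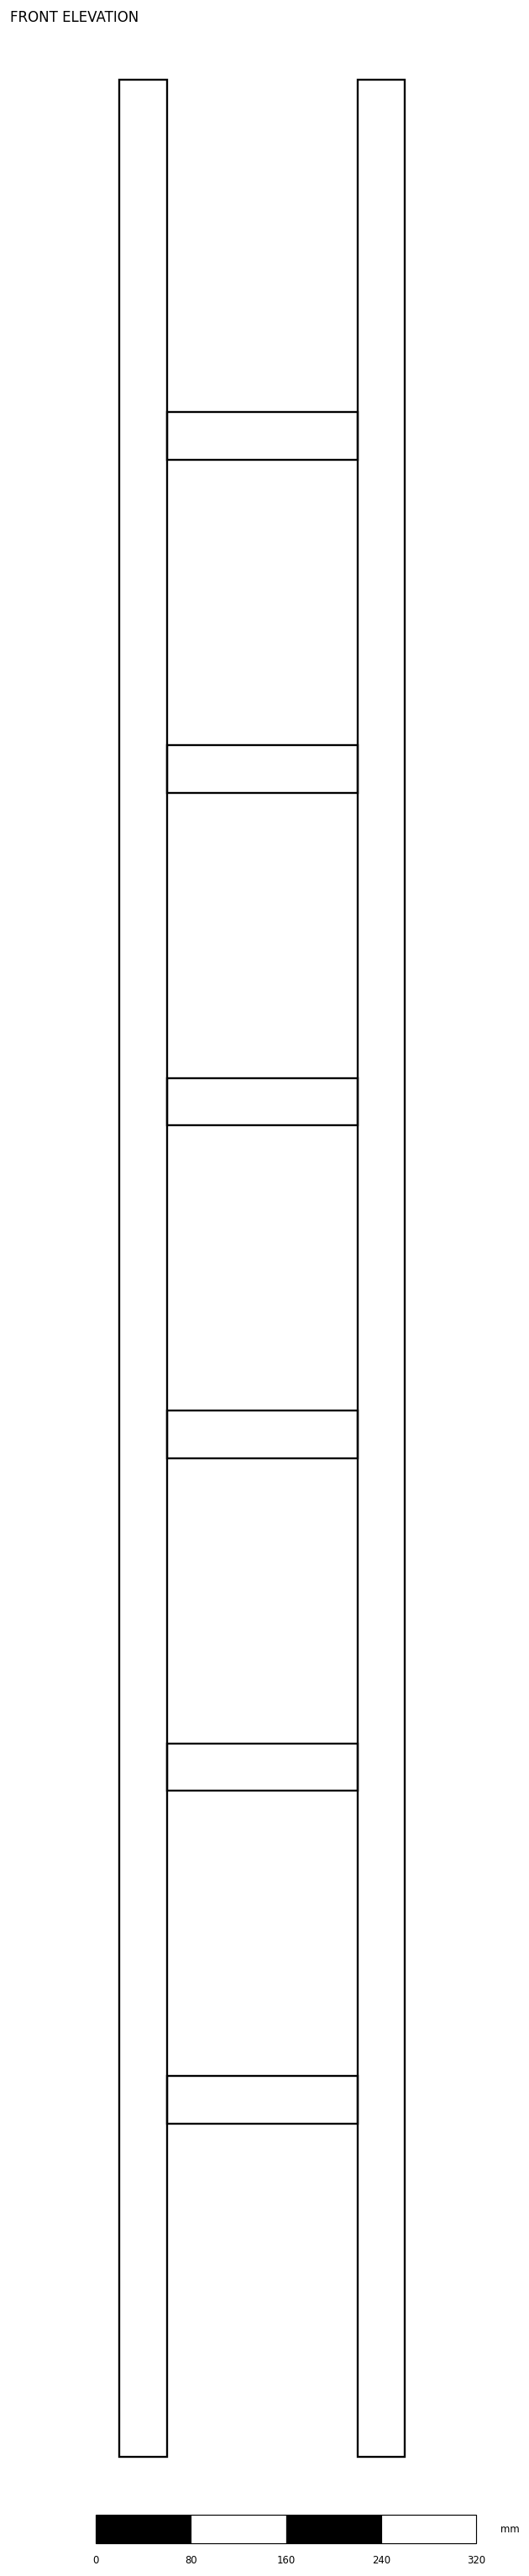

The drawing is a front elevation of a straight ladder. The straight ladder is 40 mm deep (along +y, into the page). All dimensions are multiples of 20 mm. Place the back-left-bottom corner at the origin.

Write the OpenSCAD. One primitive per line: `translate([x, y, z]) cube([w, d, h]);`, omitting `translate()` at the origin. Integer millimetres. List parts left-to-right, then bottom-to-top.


cube([40, 40, 2000]);
translate([40, 0, 280]) cube([160, 40, 40]);
translate([40, 0, 560]) cube([160, 40, 40]);
translate([40, 0, 840]) cube([160, 40, 40]);
translate([40, 0, 1120]) cube([160, 40, 40]);
translate([40, 0, 1400]) cube([160, 40, 40]);
translate([40, 0, 1680]) cube([160, 40, 40]);
translate([200, 0, 0]) cube([40, 40, 2000]);


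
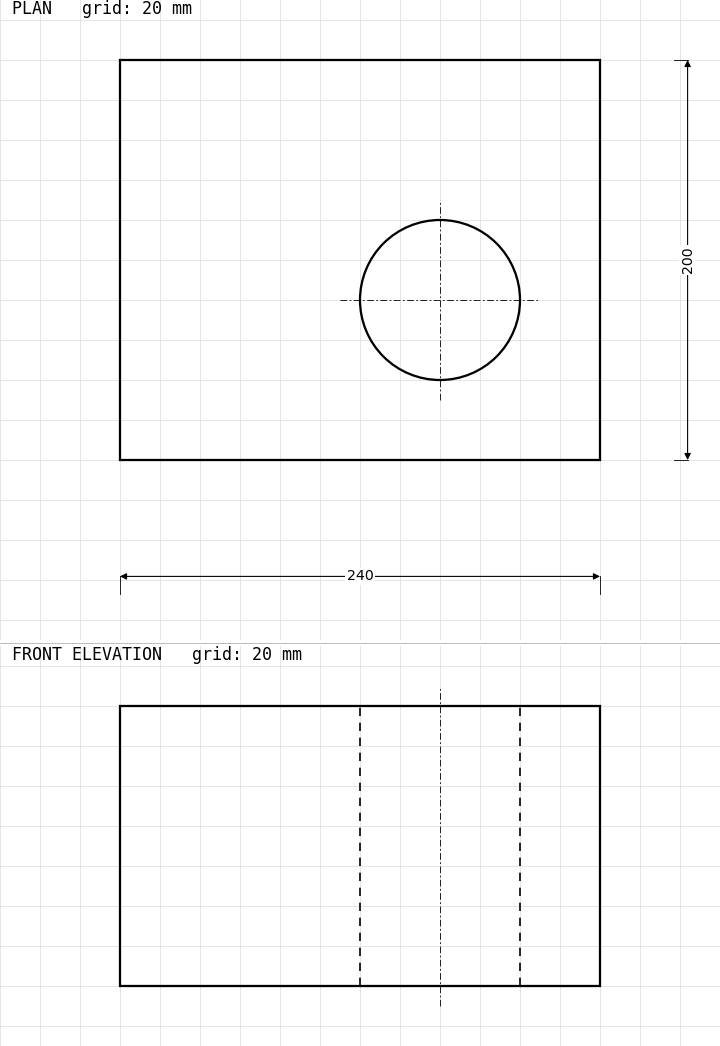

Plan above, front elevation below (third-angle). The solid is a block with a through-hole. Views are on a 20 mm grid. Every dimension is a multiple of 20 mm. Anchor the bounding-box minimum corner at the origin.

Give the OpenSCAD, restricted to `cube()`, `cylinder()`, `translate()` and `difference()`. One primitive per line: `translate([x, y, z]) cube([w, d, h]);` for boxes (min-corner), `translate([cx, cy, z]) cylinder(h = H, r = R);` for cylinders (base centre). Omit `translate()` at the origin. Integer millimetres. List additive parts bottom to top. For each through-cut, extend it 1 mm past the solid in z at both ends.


difference() {
  cube([240, 200, 140]);
  translate([160, 80, -1]) cylinder(h = 142, r = 40);
}


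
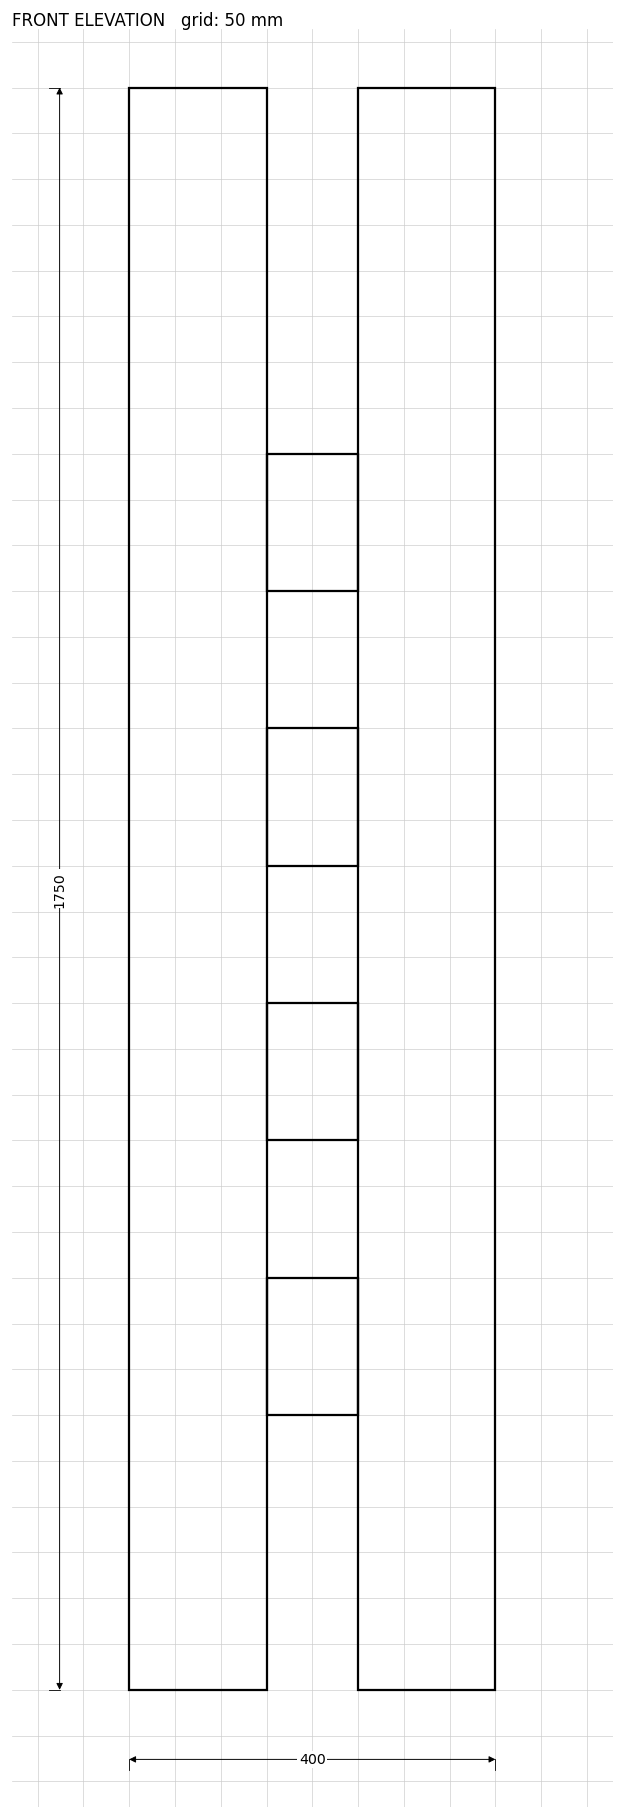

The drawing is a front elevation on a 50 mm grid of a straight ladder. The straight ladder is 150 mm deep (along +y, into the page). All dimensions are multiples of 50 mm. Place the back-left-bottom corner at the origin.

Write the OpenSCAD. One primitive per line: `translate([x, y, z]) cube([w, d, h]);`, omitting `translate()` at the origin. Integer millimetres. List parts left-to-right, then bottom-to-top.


cube([150, 150, 1750]);
translate([150, 0, 300]) cube([100, 150, 150]);
translate([150, 0, 600]) cube([100, 150, 150]);
translate([150, 0, 900]) cube([100, 150, 150]);
translate([150, 0, 1200]) cube([100, 150, 150]);
translate([250, 0, 0]) cube([150, 150, 1750]);


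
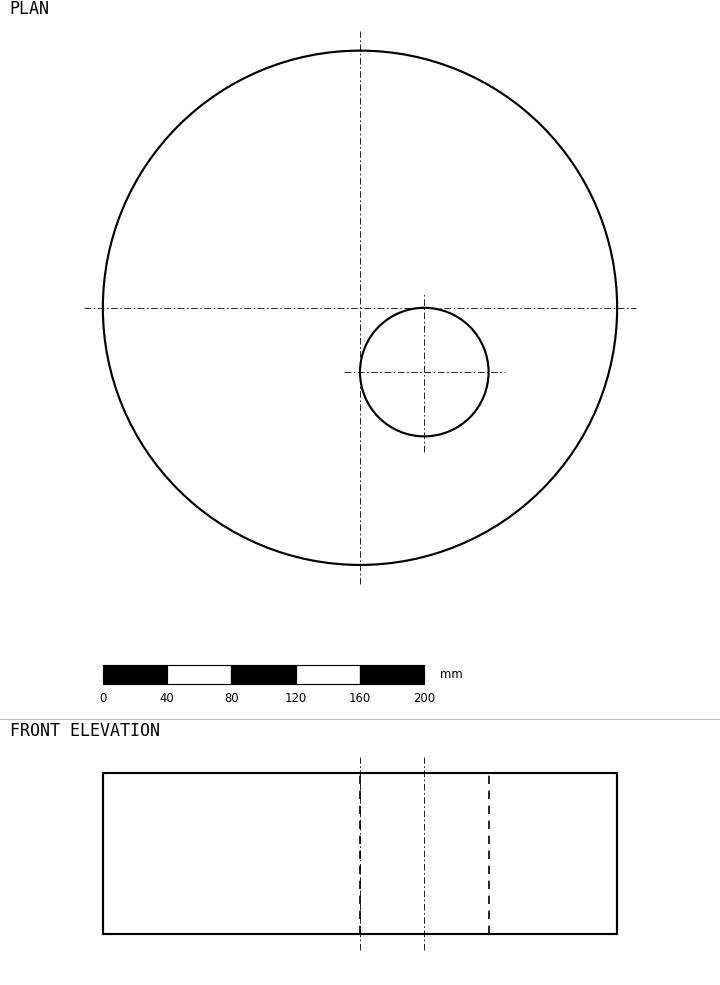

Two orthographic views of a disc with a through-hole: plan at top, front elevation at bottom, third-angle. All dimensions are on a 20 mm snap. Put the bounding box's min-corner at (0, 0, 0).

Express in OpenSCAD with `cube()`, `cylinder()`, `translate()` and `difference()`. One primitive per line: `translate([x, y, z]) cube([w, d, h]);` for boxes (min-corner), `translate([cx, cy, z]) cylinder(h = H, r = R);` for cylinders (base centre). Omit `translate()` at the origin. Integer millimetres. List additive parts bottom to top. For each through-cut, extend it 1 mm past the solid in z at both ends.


difference() {
  translate([160, 160, 0]) cylinder(h = 100, r = 160);
  translate([200, 120, -1]) cylinder(h = 102, r = 40);
}


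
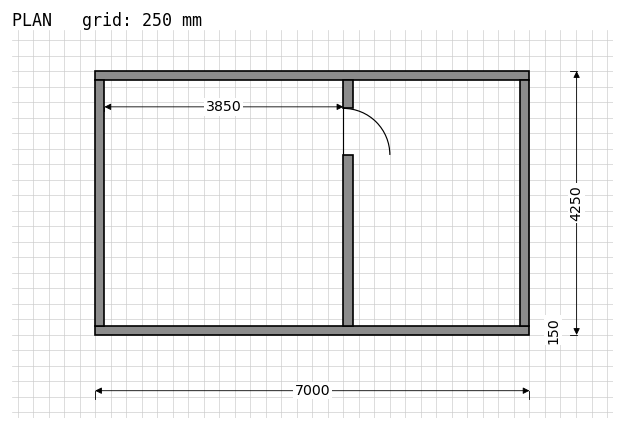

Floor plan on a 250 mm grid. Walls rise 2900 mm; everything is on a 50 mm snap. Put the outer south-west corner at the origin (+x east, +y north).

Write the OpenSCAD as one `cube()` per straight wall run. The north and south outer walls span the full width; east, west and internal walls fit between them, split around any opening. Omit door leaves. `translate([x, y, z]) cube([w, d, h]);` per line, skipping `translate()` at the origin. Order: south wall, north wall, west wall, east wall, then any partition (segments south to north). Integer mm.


cube([7000, 150, 2900]);
translate([0, 4100, 0]) cube([7000, 150, 2900]);
translate([0, 150, 0]) cube([150, 3950, 2900]);
translate([6850, 150, 0]) cube([150, 3950, 2900]);
translate([4000, 150, 0]) cube([150, 2750, 2900]);
translate([4000, 3650, 0]) cube([150, 450, 2900]);
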